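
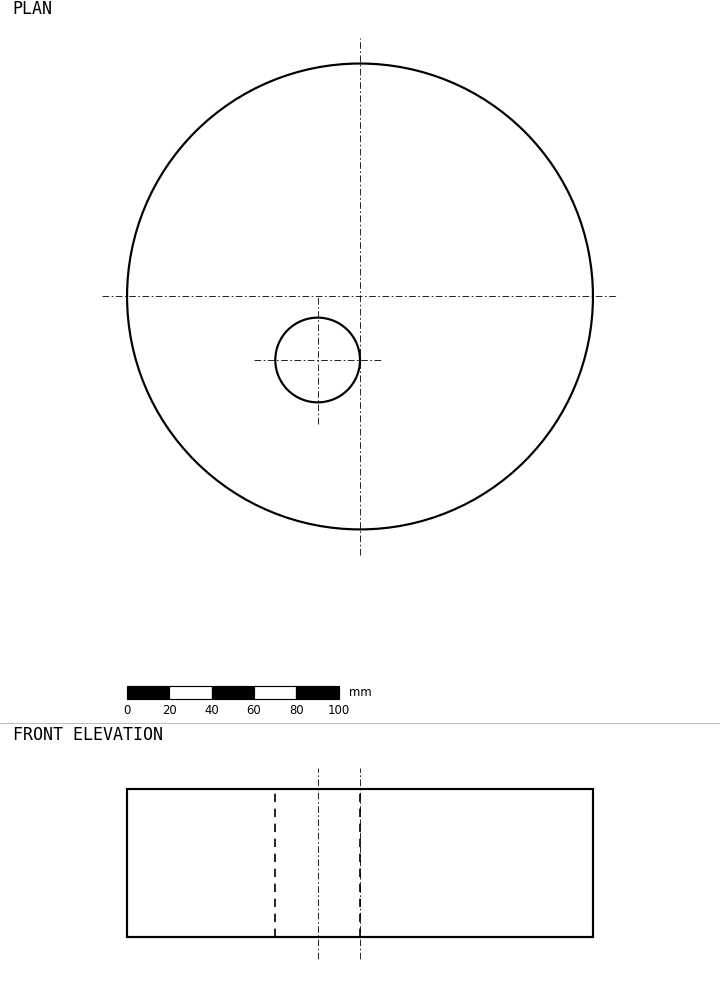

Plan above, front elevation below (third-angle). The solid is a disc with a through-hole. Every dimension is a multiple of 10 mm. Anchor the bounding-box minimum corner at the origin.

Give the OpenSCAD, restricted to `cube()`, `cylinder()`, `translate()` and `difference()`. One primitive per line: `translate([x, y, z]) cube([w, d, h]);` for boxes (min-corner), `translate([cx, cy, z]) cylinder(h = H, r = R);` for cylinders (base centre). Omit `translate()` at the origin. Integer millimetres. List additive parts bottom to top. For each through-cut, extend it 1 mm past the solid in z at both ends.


difference() {
  translate([110, 110, 0]) cylinder(h = 70, r = 110);
  translate([90, 80, -1]) cylinder(h = 72, r = 20);
}


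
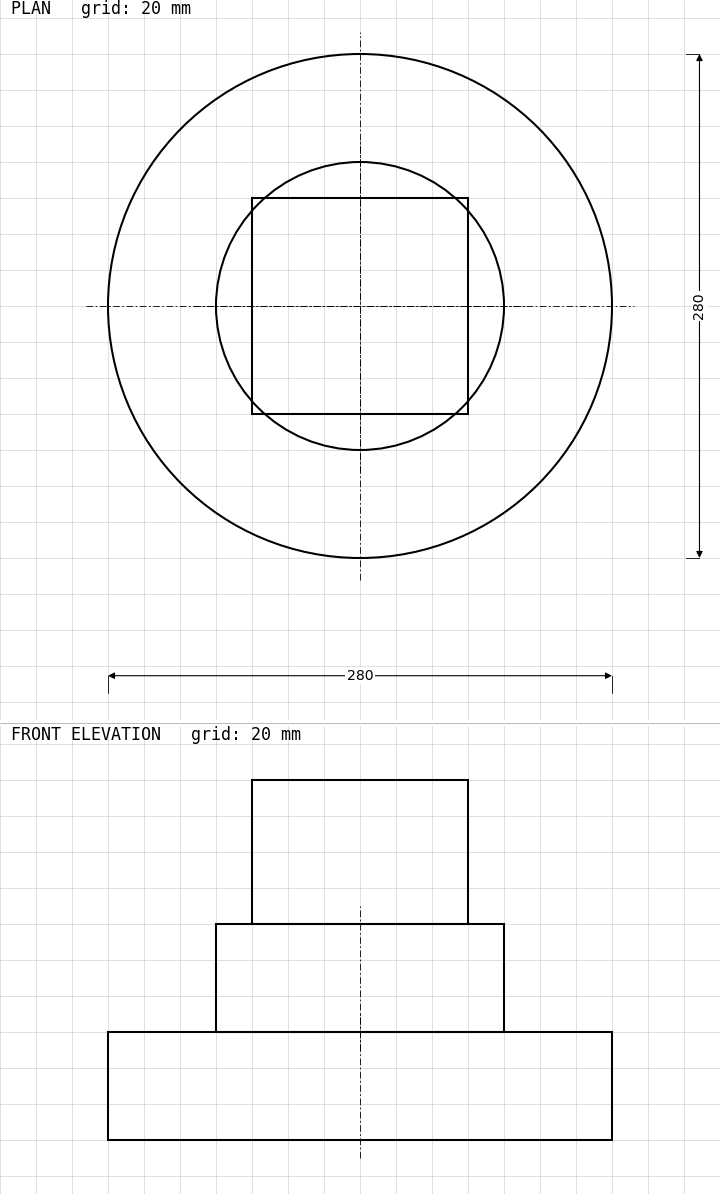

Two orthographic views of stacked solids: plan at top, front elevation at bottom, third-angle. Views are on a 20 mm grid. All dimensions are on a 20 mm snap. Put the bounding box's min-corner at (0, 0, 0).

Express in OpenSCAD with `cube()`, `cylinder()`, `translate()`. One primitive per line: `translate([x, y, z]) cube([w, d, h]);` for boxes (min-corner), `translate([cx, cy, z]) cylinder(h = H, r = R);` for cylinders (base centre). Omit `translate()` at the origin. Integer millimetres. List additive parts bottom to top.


translate([140, 140, 0]) cylinder(h = 60, r = 140);
translate([140, 140, 60]) cylinder(h = 60, r = 80);
translate([80, 80, 120]) cube([120, 120, 80]);


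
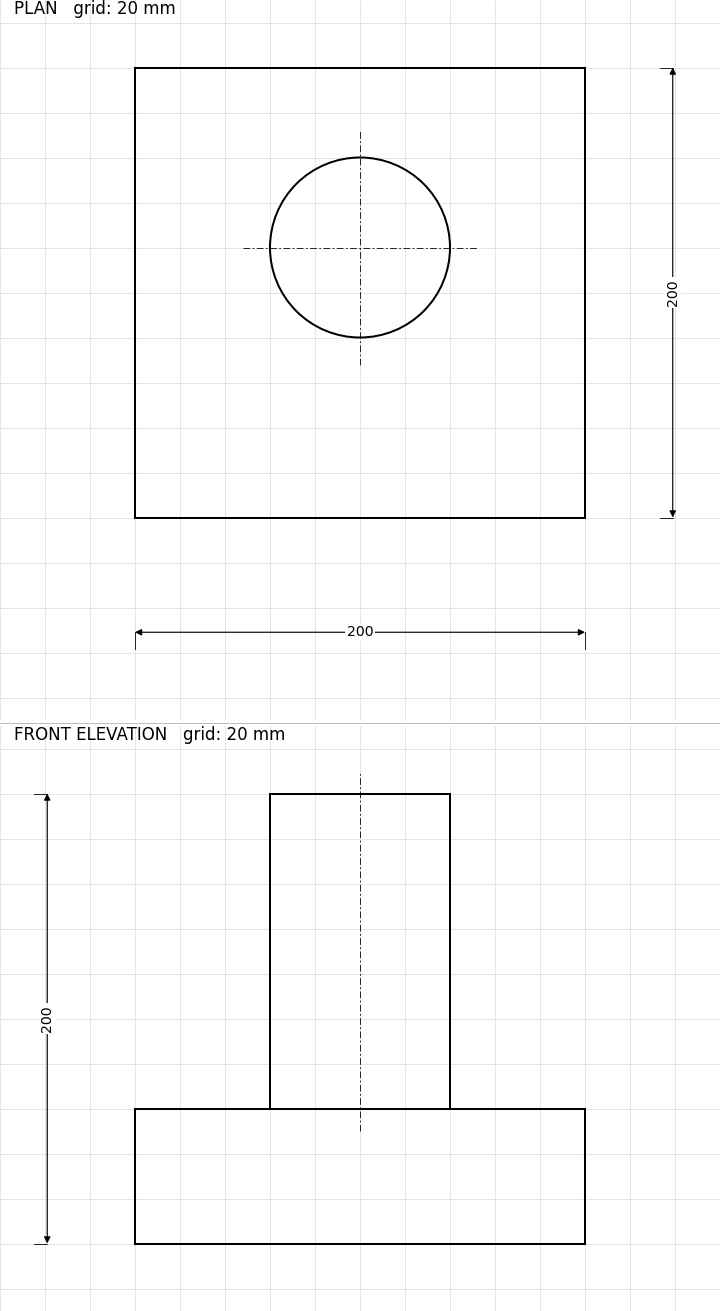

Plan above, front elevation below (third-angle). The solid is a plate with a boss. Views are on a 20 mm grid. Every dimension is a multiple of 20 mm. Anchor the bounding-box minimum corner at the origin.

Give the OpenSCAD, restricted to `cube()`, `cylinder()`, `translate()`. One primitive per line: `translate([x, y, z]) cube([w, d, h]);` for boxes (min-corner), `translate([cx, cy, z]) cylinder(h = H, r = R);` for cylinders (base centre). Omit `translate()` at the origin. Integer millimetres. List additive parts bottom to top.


cube([200, 200, 60]);
translate([100, 120, 60]) cylinder(h = 140, r = 40);


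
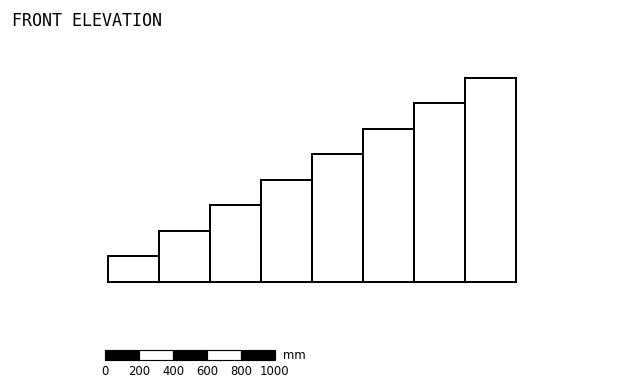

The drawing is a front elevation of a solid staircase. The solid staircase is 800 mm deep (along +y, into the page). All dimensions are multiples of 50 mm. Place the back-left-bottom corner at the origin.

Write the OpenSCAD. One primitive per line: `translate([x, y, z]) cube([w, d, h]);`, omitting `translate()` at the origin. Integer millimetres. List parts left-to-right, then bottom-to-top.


cube([300, 800, 150]);
translate([300, 0, 0]) cube([300, 800, 300]);
translate([600, 0, 0]) cube([300, 800, 450]);
translate([900, 0, 0]) cube([300, 800, 600]);
translate([1200, 0, 0]) cube([300, 800, 750]);
translate([1500, 0, 0]) cube([300, 800, 900]);
translate([1800, 0, 0]) cube([300, 800, 1050]);
translate([2100, 0, 0]) cube([300, 800, 1200]);


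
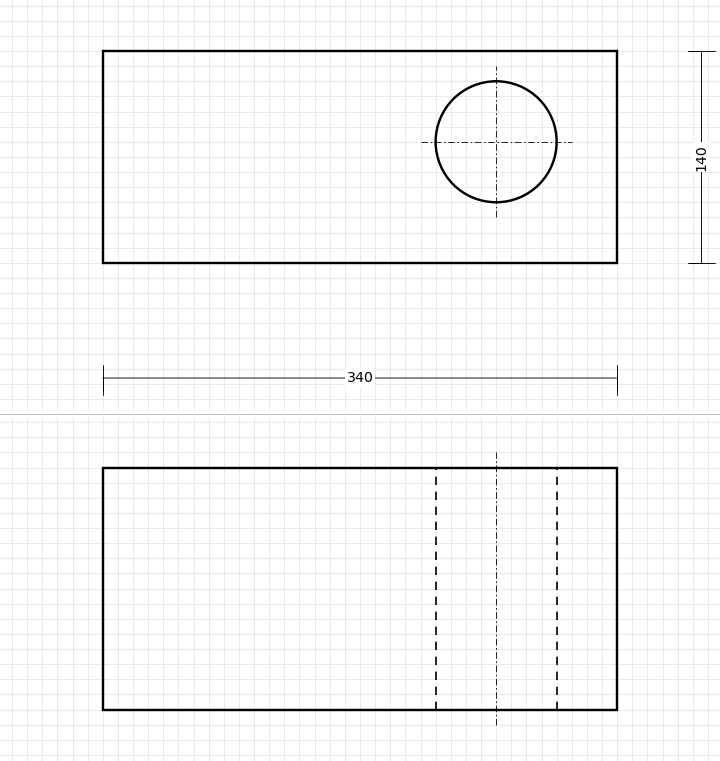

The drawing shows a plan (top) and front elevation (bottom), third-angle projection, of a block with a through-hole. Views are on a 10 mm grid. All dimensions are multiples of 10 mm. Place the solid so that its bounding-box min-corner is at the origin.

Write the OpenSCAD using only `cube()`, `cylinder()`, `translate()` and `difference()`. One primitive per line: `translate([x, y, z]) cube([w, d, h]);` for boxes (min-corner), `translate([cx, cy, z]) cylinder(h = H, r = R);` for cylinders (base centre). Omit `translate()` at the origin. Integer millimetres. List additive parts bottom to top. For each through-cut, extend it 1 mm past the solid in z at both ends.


difference() {
  cube([340, 140, 160]);
  translate([260, 80, -1]) cylinder(h = 162, r = 40);
}


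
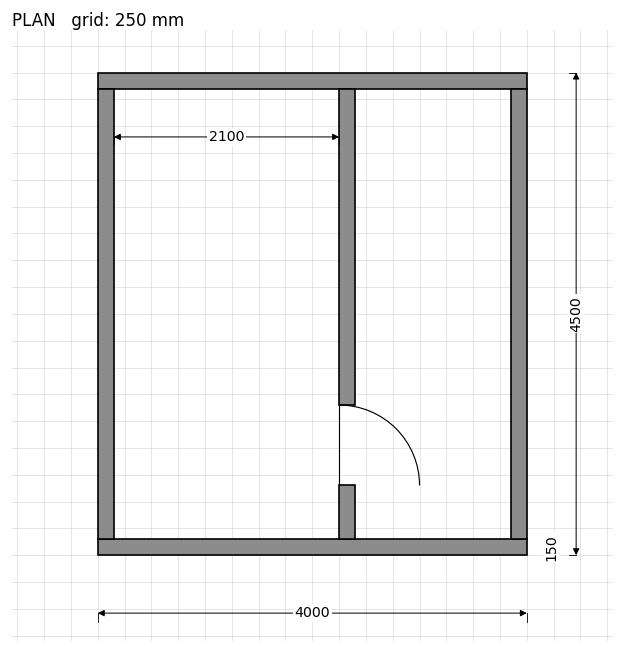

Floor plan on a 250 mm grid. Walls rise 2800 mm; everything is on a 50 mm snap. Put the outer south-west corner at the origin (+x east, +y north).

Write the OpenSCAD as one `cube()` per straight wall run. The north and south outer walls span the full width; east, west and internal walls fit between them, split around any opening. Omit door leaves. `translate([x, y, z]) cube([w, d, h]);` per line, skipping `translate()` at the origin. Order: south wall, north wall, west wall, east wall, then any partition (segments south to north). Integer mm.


cube([4000, 150, 2800]);
translate([0, 4350, 0]) cube([4000, 150, 2800]);
translate([0, 150, 0]) cube([150, 4200, 2800]);
translate([3850, 150, 0]) cube([150, 4200, 2800]);
translate([2250, 150, 0]) cube([150, 500, 2800]);
translate([2250, 1400, 0]) cube([150, 2950, 2800]);


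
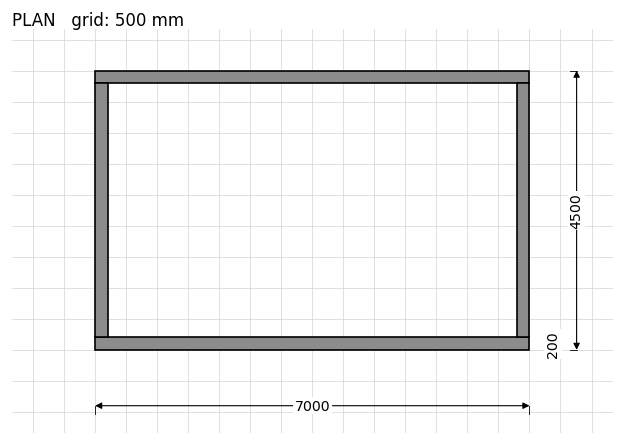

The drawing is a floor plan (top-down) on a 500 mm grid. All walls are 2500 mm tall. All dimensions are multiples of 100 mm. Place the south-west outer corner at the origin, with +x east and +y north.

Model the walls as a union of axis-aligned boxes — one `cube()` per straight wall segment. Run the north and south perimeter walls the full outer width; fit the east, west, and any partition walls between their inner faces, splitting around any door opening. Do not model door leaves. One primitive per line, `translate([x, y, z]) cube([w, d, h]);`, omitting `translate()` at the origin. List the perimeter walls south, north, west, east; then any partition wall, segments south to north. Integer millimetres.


cube([7000, 200, 2500]);
translate([0, 4300, 0]) cube([7000, 200, 2500]);
translate([0, 200, 0]) cube([200, 4100, 2500]);
translate([6800, 200, 0]) cube([200, 4100, 2500]);


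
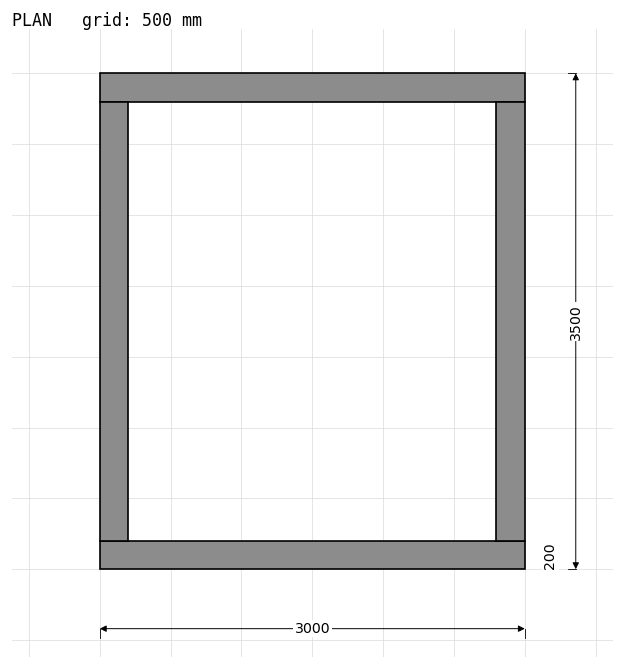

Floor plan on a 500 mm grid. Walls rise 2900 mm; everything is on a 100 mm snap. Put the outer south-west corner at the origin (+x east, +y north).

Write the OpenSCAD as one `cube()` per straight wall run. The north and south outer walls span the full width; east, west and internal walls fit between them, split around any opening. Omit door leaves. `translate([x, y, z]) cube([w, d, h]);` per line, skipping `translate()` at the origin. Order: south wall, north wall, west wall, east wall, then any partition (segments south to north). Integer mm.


cube([3000, 200, 2900]);
translate([0, 3300, 0]) cube([3000, 200, 2900]);
translate([0, 200, 0]) cube([200, 3100, 2900]);
translate([2800, 200, 0]) cube([200, 3100, 2900]);


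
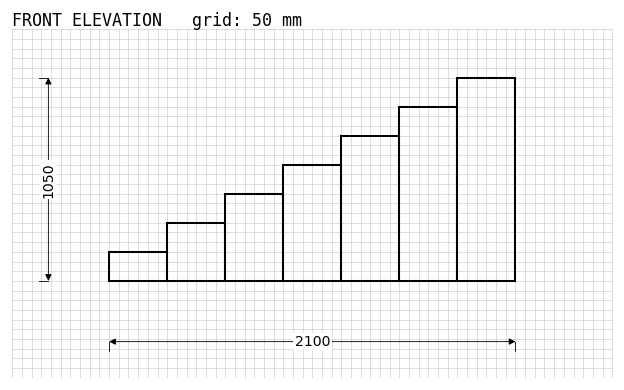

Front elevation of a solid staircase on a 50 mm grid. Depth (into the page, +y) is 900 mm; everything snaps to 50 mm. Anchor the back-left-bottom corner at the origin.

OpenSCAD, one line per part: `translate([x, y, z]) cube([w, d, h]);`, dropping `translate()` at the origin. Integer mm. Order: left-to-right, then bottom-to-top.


cube([300, 900, 150]);
translate([300, 0, 0]) cube([300, 900, 300]);
translate([600, 0, 0]) cube([300, 900, 450]);
translate([900, 0, 0]) cube([300, 900, 600]);
translate([1200, 0, 0]) cube([300, 900, 750]);
translate([1500, 0, 0]) cube([300, 900, 900]);
translate([1800, 0, 0]) cube([300, 900, 1050]);


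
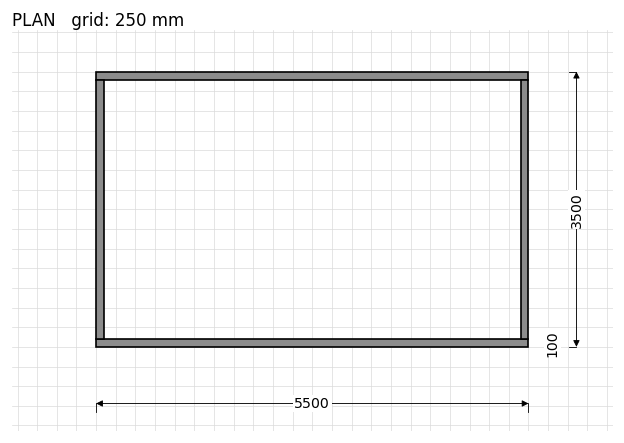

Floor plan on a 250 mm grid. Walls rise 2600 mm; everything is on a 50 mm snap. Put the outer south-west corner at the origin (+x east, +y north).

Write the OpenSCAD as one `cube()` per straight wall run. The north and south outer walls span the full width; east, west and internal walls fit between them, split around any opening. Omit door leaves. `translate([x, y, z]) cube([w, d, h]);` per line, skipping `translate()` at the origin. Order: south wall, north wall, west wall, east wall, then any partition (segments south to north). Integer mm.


cube([5500, 100, 2600]);
translate([0, 3400, 0]) cube([5500, 100, 2600]);
translate([0, 100, 0]) cube([100, 3300, 2600]);
translate([5400, 100, 0]) cube([100, 3300, 2600]);


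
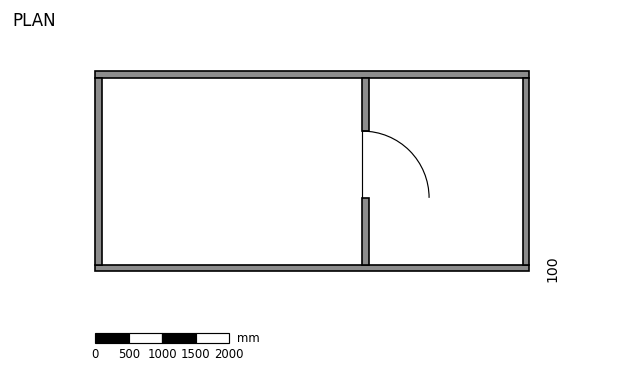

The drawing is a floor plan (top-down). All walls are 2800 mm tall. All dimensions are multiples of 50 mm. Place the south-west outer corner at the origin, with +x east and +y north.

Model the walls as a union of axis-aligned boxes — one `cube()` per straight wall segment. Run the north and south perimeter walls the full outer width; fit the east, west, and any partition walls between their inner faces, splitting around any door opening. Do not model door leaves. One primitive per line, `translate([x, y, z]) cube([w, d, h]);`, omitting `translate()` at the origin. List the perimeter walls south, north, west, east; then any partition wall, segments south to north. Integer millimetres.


cube([6500, 100, 2800]);
translate([0, 2900, 0]) cube([6500, 100, 2800]);
translate([0, 100, 0]) cube([100, 2800, 2800]);
translate([6400, 100, 0]) cube([100, 2800, 2800]);
translate([4000, 100, 0]) cube([100, 1000, 2800]);
translate([4000, 2100, 0]) cube([100, 800, 2800]);


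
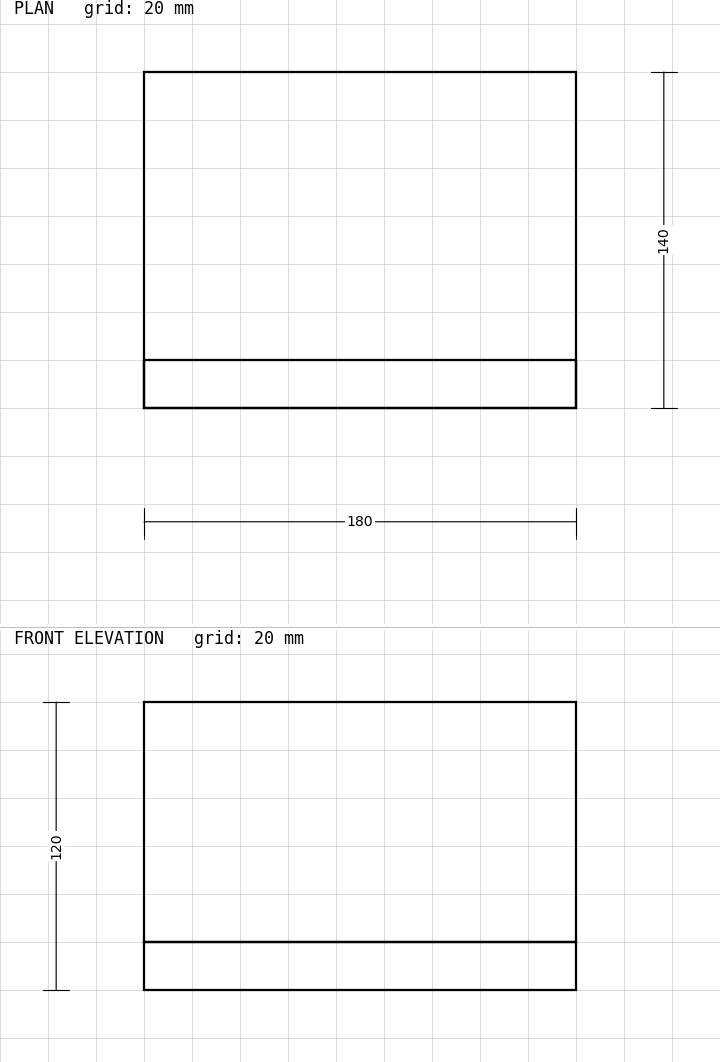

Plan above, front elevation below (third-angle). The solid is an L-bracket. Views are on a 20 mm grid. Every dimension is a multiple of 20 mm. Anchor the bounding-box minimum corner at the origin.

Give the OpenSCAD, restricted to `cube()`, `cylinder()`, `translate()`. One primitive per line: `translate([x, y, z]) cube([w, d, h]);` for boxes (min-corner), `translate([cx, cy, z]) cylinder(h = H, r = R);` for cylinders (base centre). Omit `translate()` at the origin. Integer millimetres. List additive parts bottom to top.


cube([180, 140, 20]);
translate([0, 0, 20]) cube([180, 20, 100]);


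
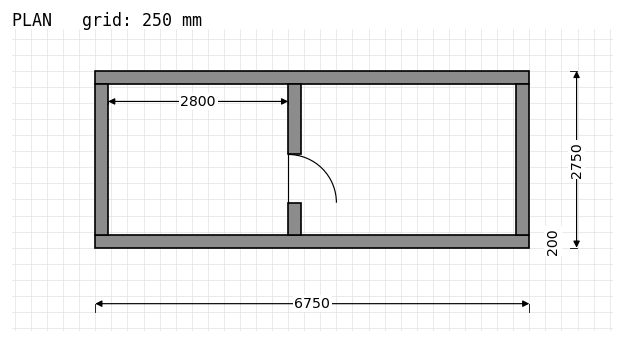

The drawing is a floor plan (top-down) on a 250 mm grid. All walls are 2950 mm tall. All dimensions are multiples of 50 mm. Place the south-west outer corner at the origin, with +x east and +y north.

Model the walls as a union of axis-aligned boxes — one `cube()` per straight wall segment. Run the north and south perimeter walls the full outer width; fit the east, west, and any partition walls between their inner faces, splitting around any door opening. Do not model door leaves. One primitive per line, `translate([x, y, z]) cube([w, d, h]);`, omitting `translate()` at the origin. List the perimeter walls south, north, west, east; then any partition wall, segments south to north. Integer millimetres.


cube([6750, 200, 2950]);
translate([0, 2550, 0]) cube([6750, 200, 2950]);
translate([0, 200, 0]) cube([200, 2350, 2950]);
translate([6550, 200, 0]) cube([200, 2350, 2950]);
translate([3000, 200, 0]) cube([200, 500, 2950]);
translate([3000, 1450, 0]) cube([200, 1100, 2950]);


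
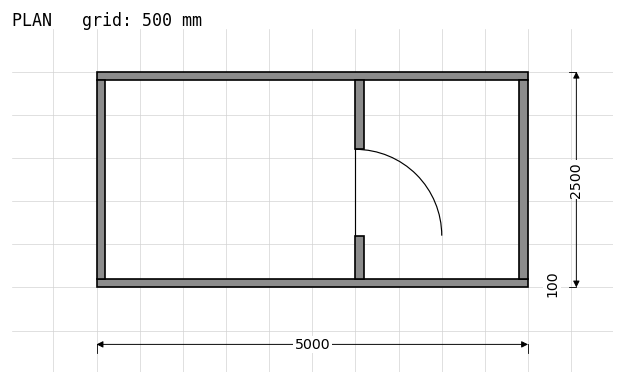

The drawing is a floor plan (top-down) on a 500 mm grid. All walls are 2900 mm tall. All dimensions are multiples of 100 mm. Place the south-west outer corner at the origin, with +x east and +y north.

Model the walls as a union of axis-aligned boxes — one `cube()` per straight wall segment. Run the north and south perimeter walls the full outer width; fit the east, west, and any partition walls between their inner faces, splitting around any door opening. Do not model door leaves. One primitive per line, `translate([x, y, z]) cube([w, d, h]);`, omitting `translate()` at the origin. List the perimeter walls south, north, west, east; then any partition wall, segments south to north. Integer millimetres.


cube([5000, 100, 2900]);
translate([0, 2400, 0]) cube([5000, 100, 2900]);
translate([0, 100, 0]) cube([100, 2300, 2900]);
translate([4900, 100, 0]) cube([100, 2300, 2900]);
translate([3000, 100, 0]) cube([100, 500, 2900]);
translate([3000, 1600, 0]) cube([100, 800, 2900]);


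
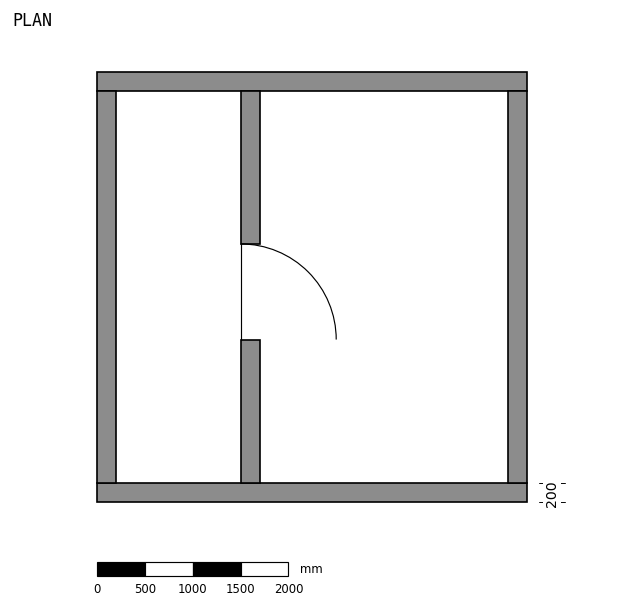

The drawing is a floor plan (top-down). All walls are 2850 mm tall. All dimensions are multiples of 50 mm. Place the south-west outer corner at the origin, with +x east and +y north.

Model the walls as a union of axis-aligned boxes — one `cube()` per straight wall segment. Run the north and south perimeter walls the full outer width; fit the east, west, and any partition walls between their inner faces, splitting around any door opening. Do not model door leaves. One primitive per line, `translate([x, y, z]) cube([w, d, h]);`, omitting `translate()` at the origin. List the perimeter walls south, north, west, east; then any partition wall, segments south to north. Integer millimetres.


cube([4500, 200, 2850]);
translate([0, 4300, 0]) cube([4500, 200, 2850]);
translate([0, 200, 0]) cube([200, 4100, 2850]);
translate([4300, 200, 0]) cube([200, 4100, 2850]);
translate([1500, 200, 0]) cube([200, 1500, 2850]);
translate([1500, 2700, 0]) cube([200, 1600, 2850]);


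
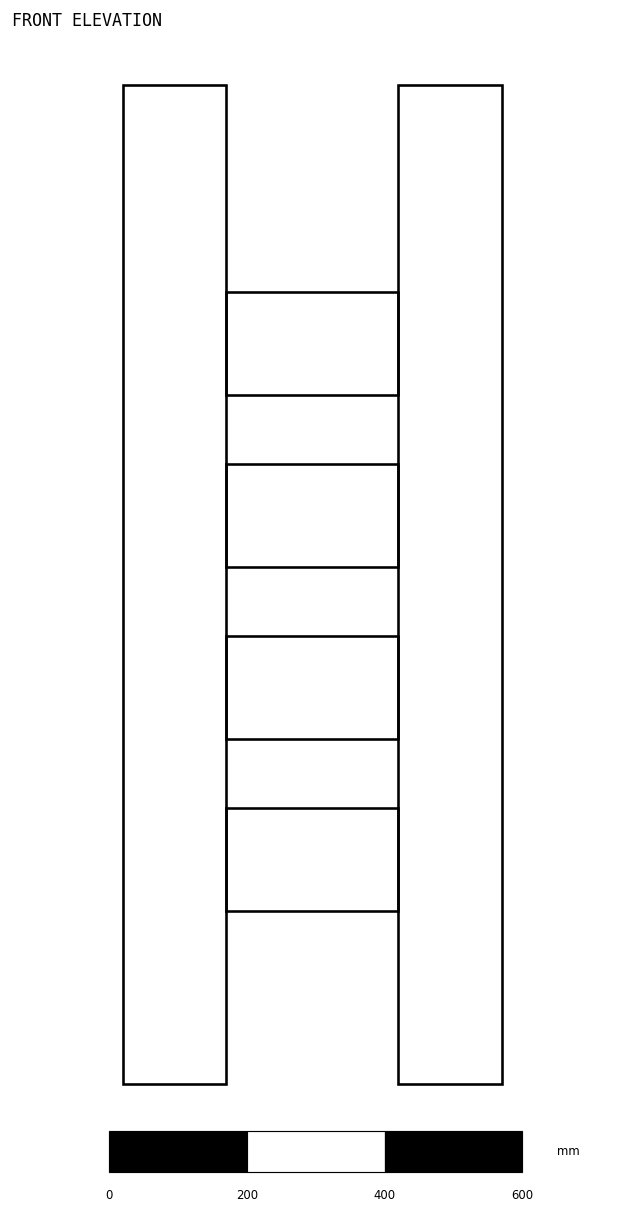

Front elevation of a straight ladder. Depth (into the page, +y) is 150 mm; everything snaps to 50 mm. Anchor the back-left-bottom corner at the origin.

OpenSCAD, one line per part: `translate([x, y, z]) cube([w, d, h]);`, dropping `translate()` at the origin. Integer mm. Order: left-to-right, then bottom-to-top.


cube([150, 150, 1450]);
translate([150, 0, 250]) cube([250, 150, 150]);
translate([150, 0, 500]) cube([250, 150, 150]);
translate([150, 0, 750]) cube([250, 150, 150]);
translate([150, 0, 1000]) cube([250, 150, 150]);
translate([400, 0, 0]) cube([150, 150, 1450]);


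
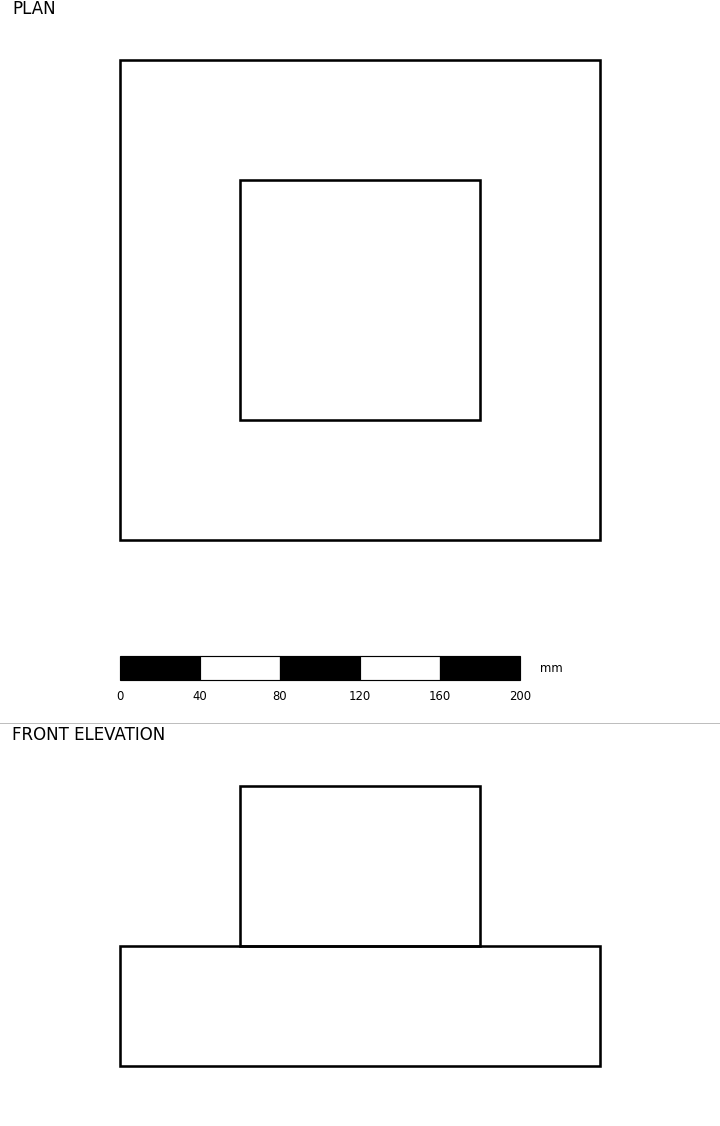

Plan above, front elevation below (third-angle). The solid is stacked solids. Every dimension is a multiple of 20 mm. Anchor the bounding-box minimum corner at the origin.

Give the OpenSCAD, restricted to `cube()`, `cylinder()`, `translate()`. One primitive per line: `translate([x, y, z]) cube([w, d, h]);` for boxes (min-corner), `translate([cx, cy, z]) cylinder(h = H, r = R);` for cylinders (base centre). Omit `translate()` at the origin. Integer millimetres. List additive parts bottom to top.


cube([240, 240, 60]);
translate([60, 60, 60]) cube([120, 120, 80]);


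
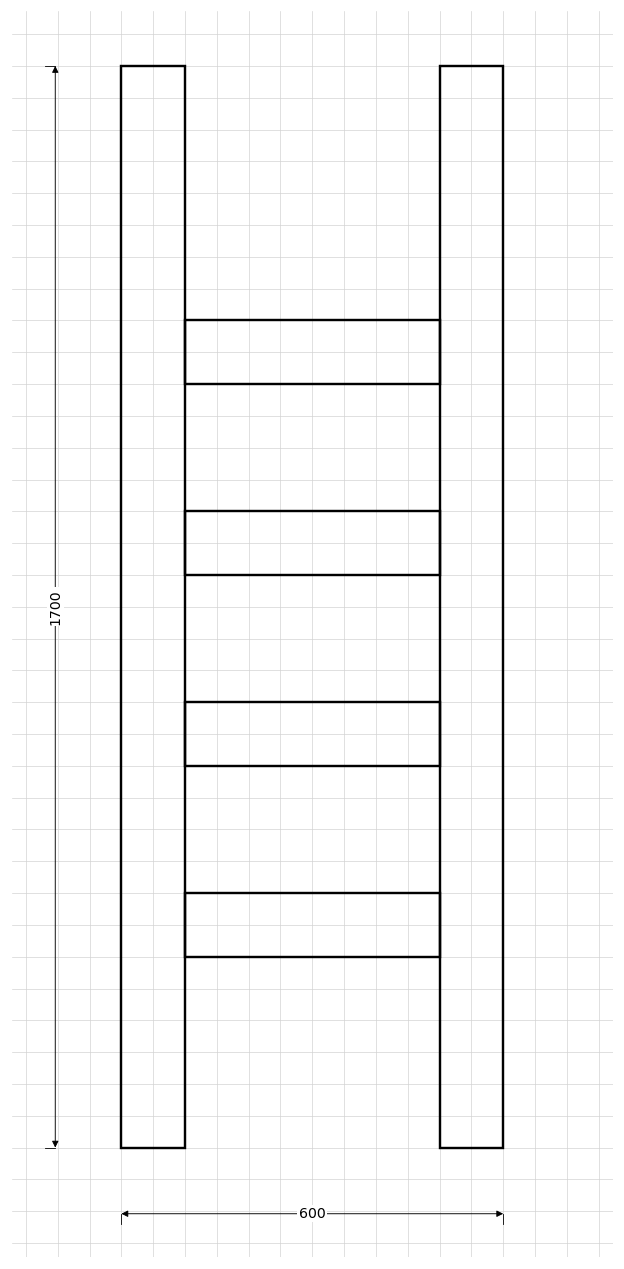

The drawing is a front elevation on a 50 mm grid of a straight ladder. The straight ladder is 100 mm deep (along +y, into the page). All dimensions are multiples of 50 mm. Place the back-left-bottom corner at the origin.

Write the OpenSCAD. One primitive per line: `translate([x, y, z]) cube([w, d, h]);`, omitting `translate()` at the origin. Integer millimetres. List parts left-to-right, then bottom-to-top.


cube([100, 100, 1700]);
translate([100, 0, 300]) cube([400, 100, 100]);
translate([100, 0, 600]) cube([400, 100, 100]);
translate([100, 0, 900]) cube([400, 100, 100]);
translate([100, 0, 1200]) cube([400, 100, 100]);
translate([500, 0, 0]) cube([100, 100, 1700]);


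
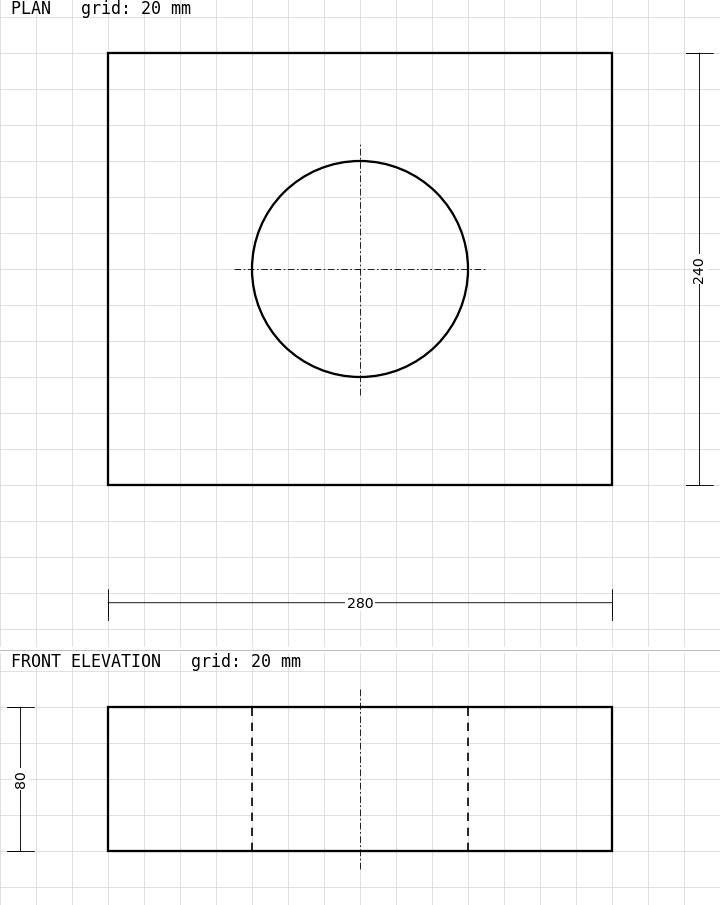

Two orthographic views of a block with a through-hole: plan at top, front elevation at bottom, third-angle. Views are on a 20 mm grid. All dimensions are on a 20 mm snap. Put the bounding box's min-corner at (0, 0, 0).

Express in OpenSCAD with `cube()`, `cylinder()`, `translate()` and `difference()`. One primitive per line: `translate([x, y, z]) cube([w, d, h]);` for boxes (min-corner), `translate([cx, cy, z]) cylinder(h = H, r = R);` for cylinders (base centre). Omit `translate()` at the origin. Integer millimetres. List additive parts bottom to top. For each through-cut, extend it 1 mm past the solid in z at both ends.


difference() {
  cube([280, 240, 80]);
  translate([140, 120, -1]) cylinder(h = 82, r = 60);
}


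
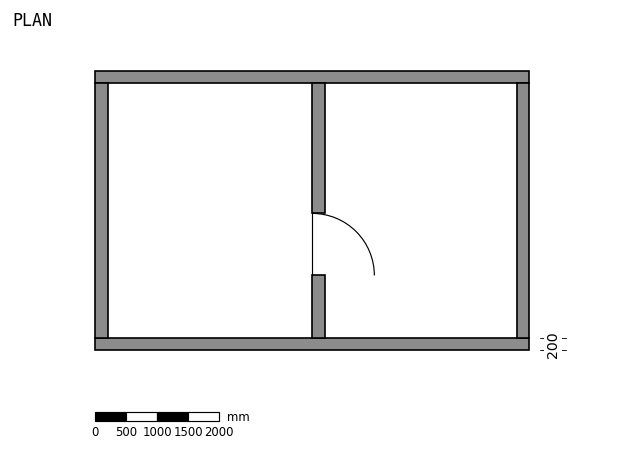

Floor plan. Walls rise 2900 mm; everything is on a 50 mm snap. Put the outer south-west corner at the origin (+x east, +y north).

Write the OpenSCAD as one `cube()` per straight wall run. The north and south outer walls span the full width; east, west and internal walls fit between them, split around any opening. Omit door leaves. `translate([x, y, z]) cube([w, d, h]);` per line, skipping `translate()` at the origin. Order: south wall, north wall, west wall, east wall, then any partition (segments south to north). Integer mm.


cube([7000, 200, 2900]);
translate([0, 4300, 0]) cube([7000, 200, 2900]);
translate([0, 200, 0]) cube([200, 4100, 2900]);
translate([6800, 200, 0]) cube([200, 4100, 2900]);
translate([3500, 200, 0]) cube([200, 1000, 2900]);
translate([3500, 2200, 0]) cube([200, 2100, 2900]);


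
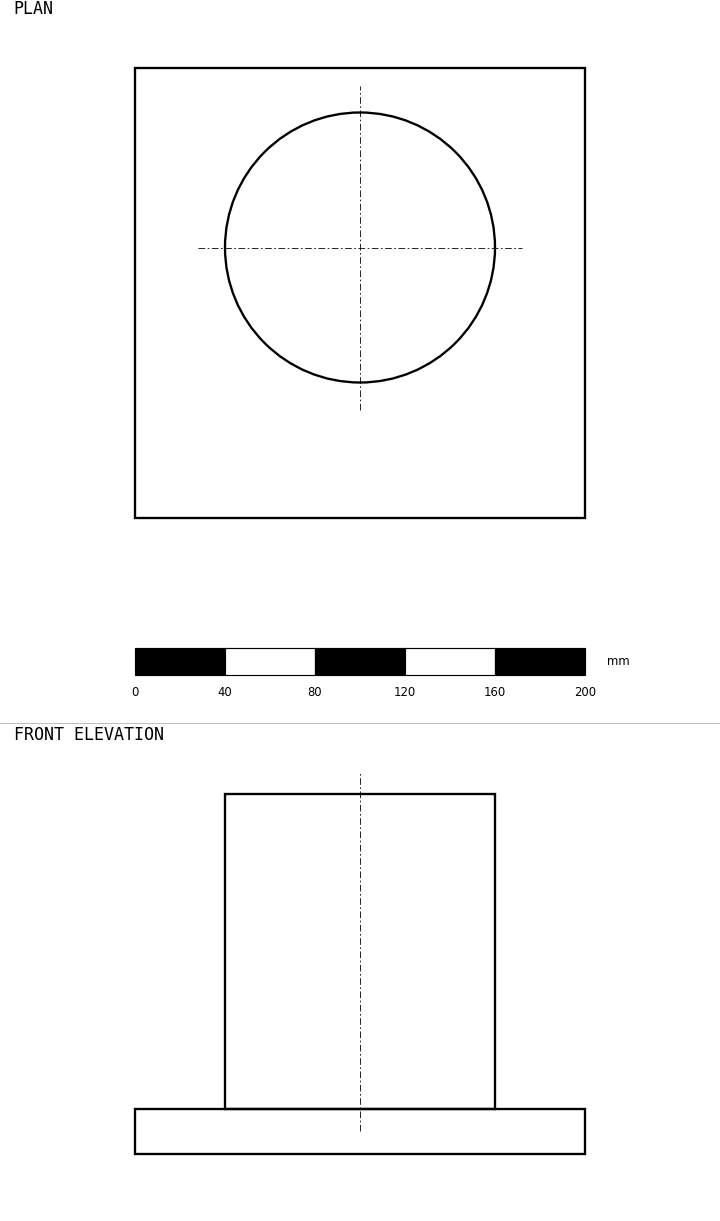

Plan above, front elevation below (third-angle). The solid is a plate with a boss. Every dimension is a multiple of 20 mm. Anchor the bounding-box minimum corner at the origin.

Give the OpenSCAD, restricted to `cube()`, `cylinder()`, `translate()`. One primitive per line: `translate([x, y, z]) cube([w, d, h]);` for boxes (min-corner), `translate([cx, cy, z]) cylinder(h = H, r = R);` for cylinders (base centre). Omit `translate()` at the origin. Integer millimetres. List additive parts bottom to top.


cube([200, 200, 20]);
translate([100, 120, 20]) cylinder(h = 140, r = 60);


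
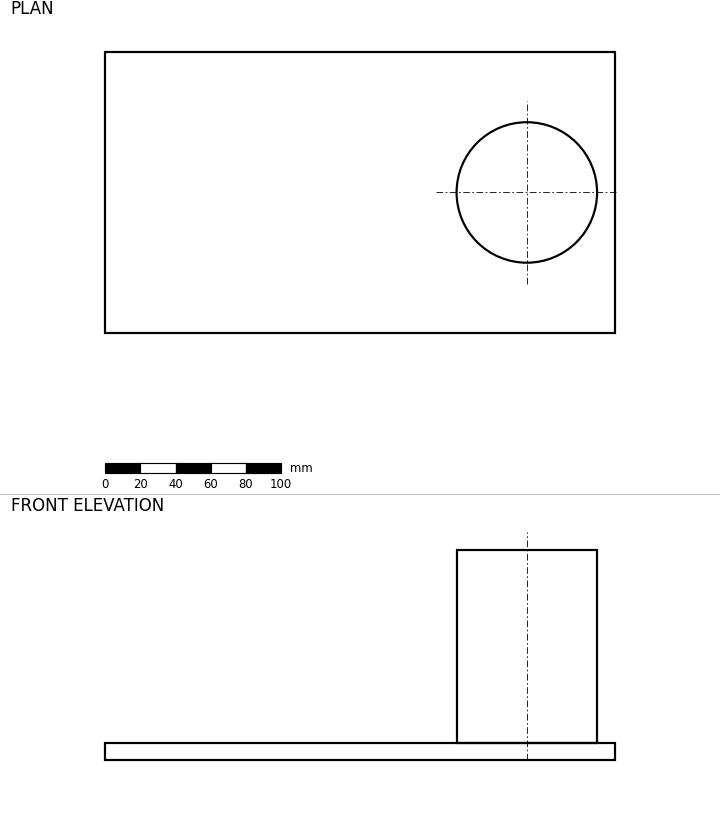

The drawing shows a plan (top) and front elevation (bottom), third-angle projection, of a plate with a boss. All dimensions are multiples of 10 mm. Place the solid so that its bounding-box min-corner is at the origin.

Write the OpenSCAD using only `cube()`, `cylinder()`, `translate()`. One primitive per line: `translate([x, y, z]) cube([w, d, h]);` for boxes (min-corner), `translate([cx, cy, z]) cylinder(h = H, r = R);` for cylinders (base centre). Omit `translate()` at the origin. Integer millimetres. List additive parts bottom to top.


cube([290, 160, 10]);
translate([240, 80, 10]) cylinder(h = 110, r = 40);


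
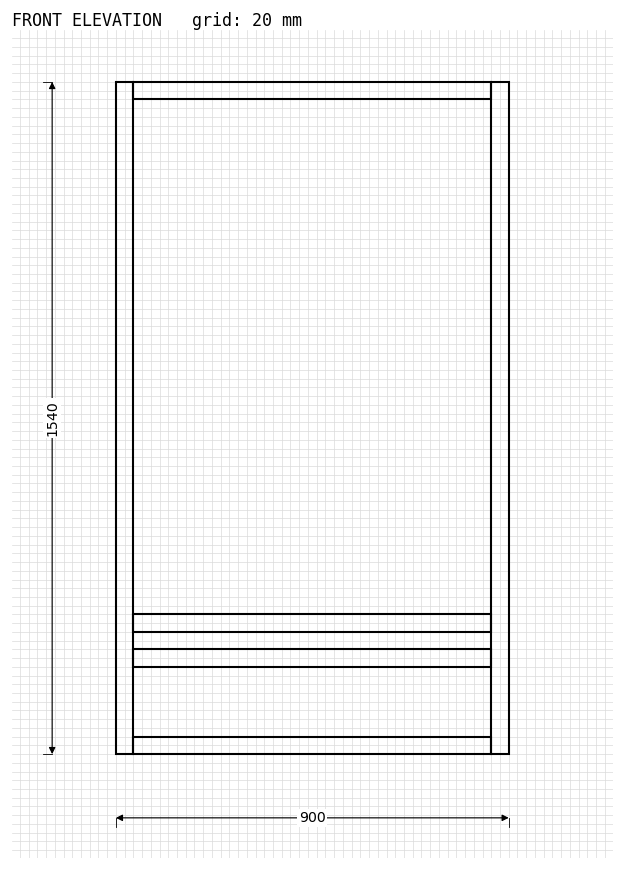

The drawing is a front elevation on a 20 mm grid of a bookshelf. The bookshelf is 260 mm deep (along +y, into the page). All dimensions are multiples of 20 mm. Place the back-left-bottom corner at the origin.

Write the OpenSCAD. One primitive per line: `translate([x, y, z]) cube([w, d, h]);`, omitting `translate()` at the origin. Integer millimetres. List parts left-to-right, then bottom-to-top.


cube([40, 260, 1540]);
translate([40, 0, 0]) cube([820, 260, 40]);
translate([40, 0, 200]) cube([820, 260, 40]);
translate([40, 0, 280]) cube([820, 260, 40]);
translate([40, 0, 1500]) cube([820, 260, 40]);
translate([860, 0, 0]) cube([40, 260, 1540]);


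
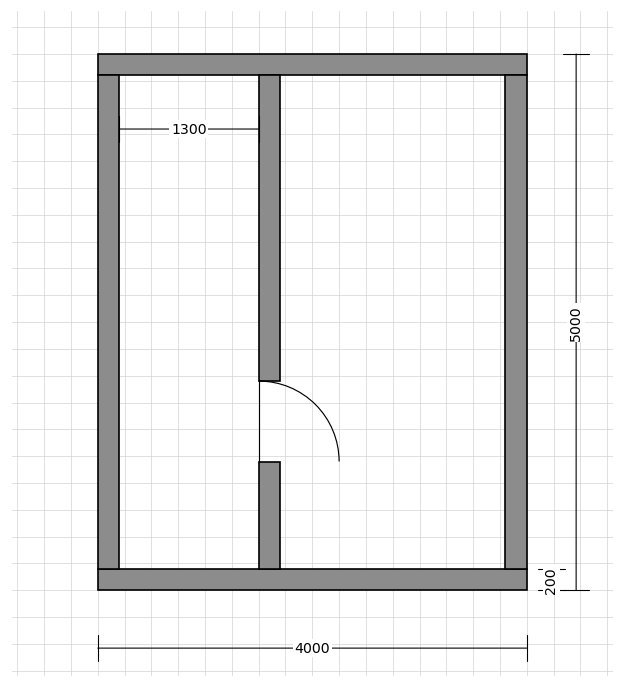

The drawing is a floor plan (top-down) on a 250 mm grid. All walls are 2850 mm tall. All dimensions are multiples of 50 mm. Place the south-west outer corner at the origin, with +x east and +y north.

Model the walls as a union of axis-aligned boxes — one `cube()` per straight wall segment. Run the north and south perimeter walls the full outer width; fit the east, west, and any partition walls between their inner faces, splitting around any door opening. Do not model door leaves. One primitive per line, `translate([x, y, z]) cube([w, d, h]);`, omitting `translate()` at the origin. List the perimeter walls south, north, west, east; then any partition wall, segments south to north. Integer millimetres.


cube([4000, 200, 2850]);
translate([0, 4800, 0]) cube([4000, 200, 2850]);
translate([0, 200, 0]) cube([200, 4600, 2850]);
translate([3800, 200, 0]) cube([200, 4600, 2850]);
translate([1500, 200, 0]) cube([200, 1000, 2850]);
translate([1500, 1950, 0]) cube([200, 2850, 2850]);


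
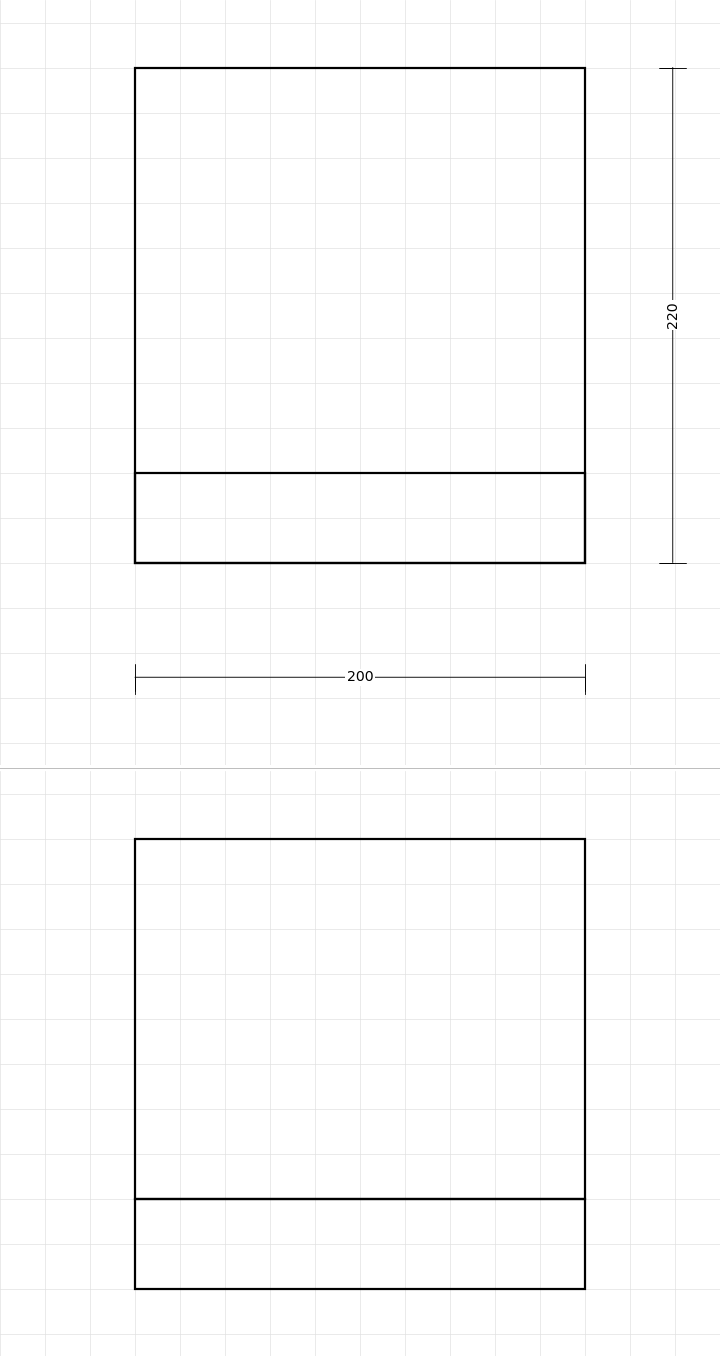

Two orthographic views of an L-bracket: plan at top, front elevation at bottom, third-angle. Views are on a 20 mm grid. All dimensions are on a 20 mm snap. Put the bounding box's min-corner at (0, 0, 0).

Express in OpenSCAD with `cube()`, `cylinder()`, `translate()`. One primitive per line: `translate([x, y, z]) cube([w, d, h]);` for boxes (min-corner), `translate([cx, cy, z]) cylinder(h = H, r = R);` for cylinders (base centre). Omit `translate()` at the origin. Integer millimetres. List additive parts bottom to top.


cube([200, 220, 40]);
translate([0, 0, 40]) cube([200, 40, 160]);


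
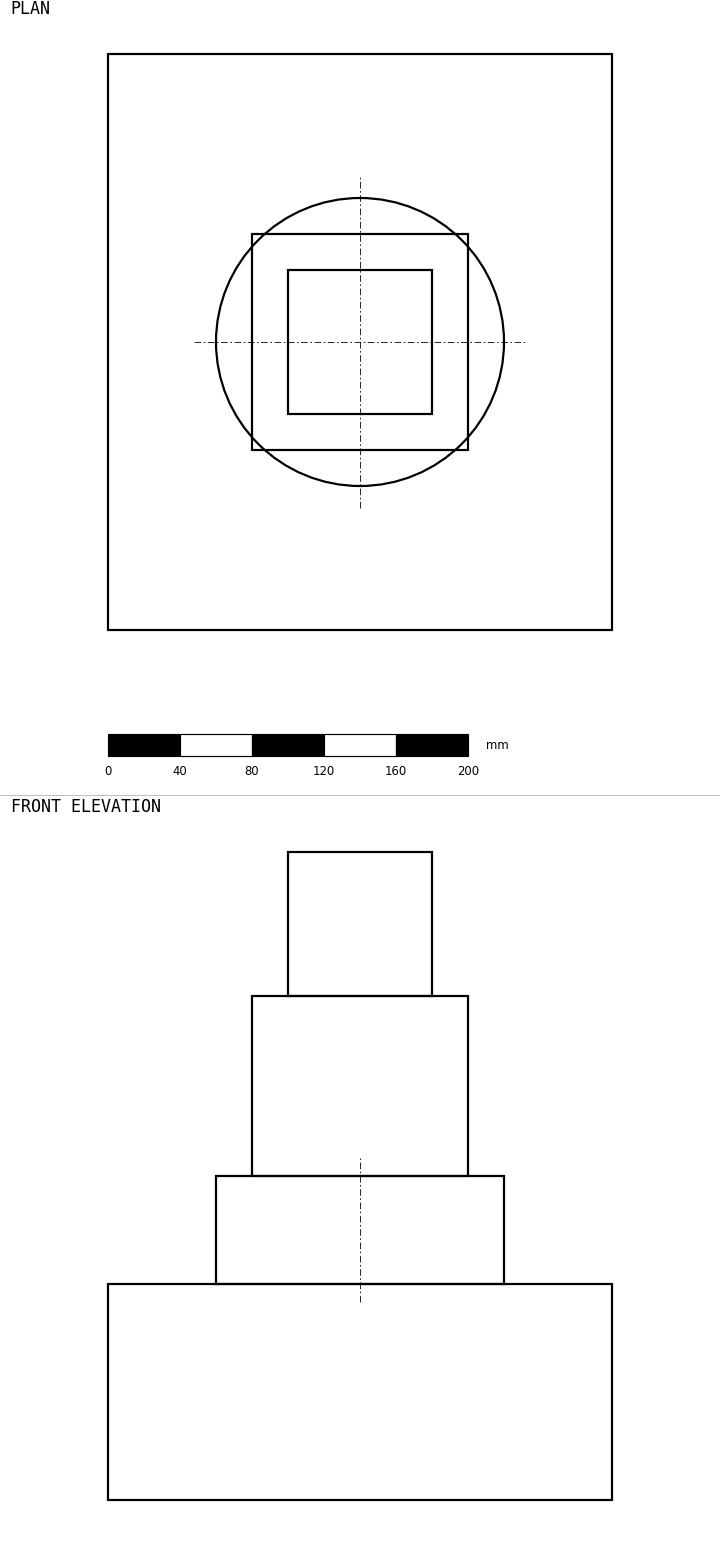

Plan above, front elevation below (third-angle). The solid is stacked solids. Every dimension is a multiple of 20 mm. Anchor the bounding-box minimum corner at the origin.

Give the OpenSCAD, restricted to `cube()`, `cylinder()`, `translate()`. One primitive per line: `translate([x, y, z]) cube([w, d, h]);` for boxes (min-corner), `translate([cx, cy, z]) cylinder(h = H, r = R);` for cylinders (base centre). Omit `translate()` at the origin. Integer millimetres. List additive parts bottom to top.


cube([280, 320, 120]);
translate([140, 160, 120]) cylinder(h = 60, r = 80);
translate([80, 100, 180]) cube([120, 120, 100]);
translate([100, 120, 280]) cube([80, 80, 80]);


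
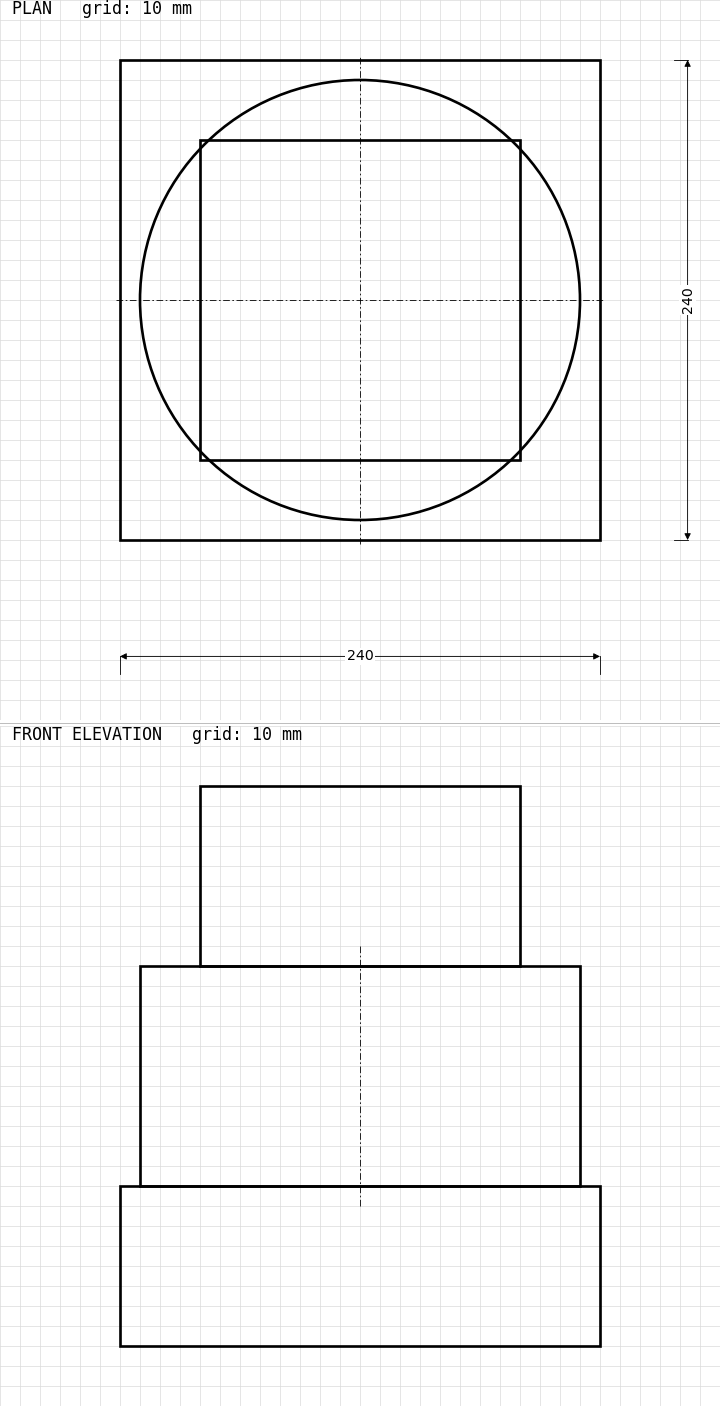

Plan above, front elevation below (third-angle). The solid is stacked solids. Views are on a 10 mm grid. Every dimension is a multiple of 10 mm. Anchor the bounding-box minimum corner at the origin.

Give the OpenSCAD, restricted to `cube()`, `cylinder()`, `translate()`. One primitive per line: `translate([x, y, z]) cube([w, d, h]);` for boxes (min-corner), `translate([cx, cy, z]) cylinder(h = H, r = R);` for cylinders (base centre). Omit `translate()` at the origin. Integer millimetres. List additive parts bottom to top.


cube([240, 240, 80]);
translate([120, 120, 80]) cylinder(h = 110, r = 110);
translate([40, 40, 190]) cube([160, 160, 90]);


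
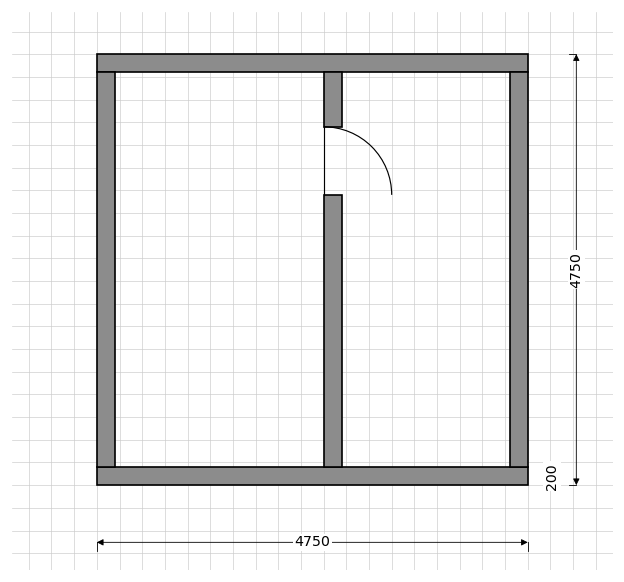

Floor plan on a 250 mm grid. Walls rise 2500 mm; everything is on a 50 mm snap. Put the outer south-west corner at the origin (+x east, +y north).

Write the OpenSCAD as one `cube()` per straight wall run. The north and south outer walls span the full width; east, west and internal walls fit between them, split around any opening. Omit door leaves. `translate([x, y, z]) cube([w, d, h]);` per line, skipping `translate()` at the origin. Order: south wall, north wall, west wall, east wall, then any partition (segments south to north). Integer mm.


cube([4750, 200, 2500]);
translate([0, 4550, 0]) cube([4750, 200, 2500]);
translate([0, 200, 0]) cube([200, 4350, 2500]);
translate([4550, 200, 0]) cube([200, 4350, 2500]);
translate([2500, 200, 0]) cube([200, 3000, 2500]);
translate([2500, 3950, 0]) cube([200, 600, 2500]);


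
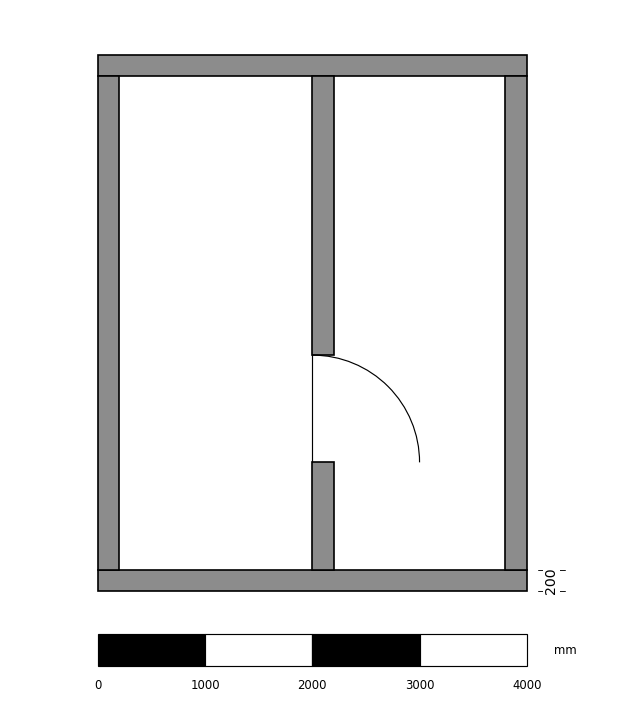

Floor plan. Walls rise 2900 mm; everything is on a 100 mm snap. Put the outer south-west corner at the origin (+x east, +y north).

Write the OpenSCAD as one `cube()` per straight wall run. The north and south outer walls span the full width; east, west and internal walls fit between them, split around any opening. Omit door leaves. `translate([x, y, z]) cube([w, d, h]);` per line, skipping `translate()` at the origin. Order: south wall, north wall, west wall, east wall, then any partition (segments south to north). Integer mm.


cube([4000, 200, 2900]);
translate([0, 4800, 0]) cube([4000, 200, 2900]);
translate([0, 200, 0]) cube([200, 4600, 2900]);
translate([3800, 200, 0]) cube([200, 4600, 2900]);
translate([2000, 200, 0]) cube([200, 1000, 2900]);
translate([2000, 2200, 0]) cube([200, 2600, 2900]);


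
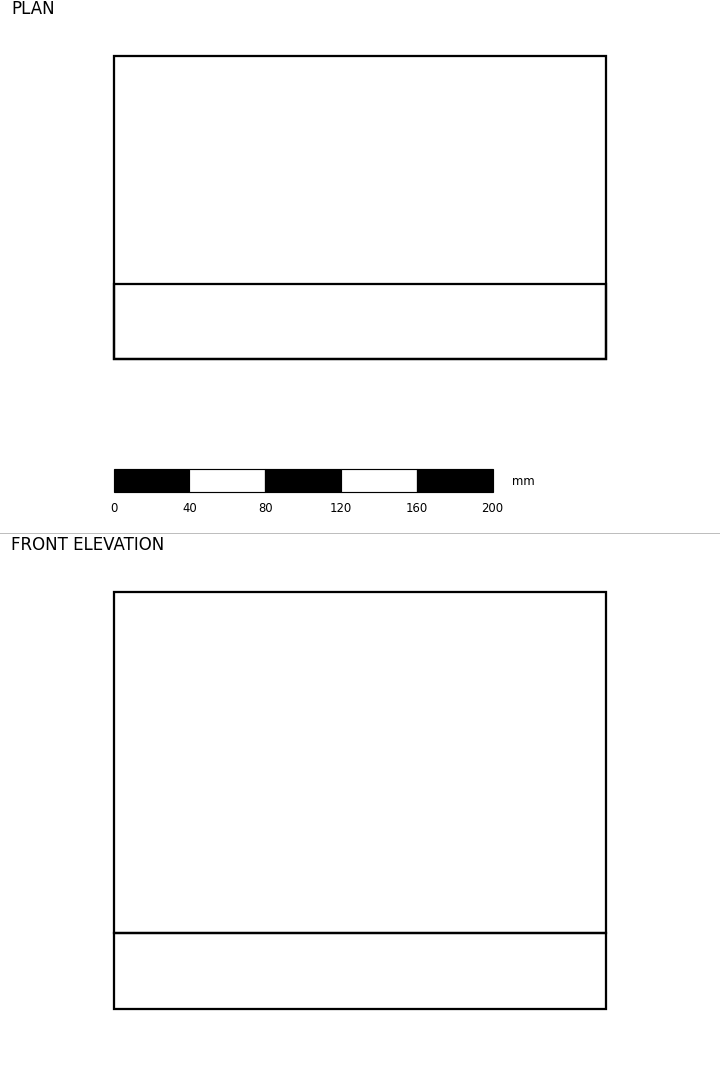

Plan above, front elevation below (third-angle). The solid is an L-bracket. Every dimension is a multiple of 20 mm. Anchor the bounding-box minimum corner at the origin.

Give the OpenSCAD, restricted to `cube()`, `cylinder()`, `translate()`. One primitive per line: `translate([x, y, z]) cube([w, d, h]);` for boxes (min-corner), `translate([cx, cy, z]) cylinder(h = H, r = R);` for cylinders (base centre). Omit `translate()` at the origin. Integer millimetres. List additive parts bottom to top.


cube([260, 160, 40]);
translate([0, 0, 40]) cube([260, 40, 180]);


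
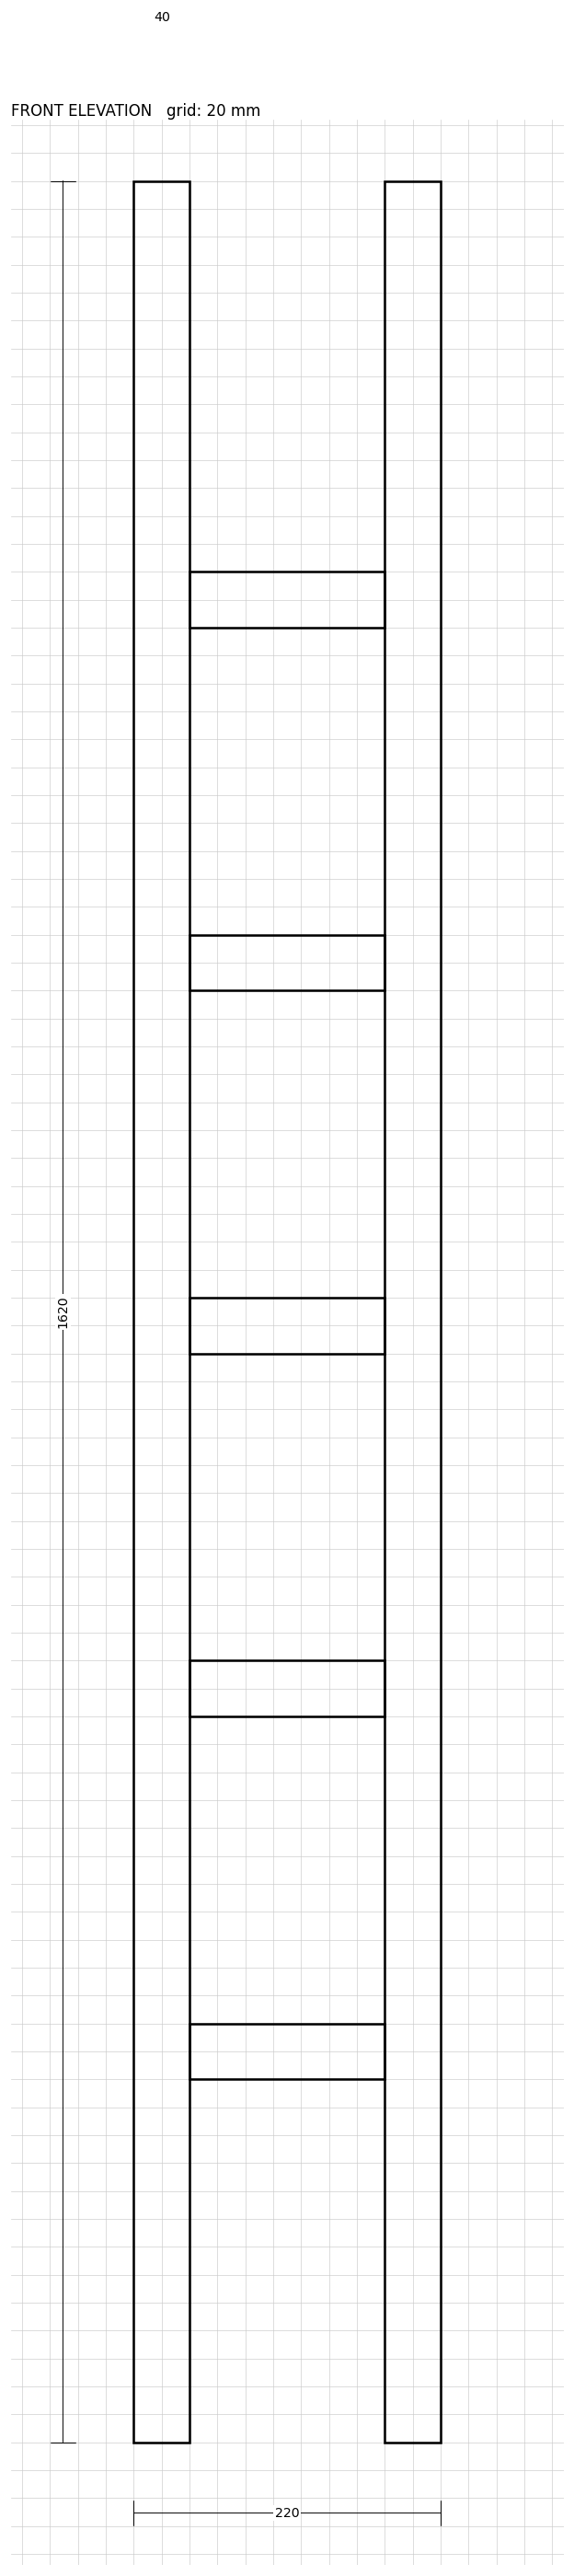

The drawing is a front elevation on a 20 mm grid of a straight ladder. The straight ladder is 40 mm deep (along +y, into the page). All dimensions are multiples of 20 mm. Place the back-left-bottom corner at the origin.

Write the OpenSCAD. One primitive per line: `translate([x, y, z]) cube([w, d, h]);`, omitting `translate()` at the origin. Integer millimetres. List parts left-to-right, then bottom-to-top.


cube([40, 40, 1620]);
translate([40, 0, 260]) cube([140, 40, 40]);
translate([40, 0, 520]) cube([140, 40, 40]);
translate([40, 0, 780]) cube([140, 40, 40]);
translate([40, 0, 1040]) cube([140, 40, 40]);
translate([40, 0, 1300]) cube([140, 40, 40]);
translate([180, 0, 0]) cube([40, 40, 1620]);


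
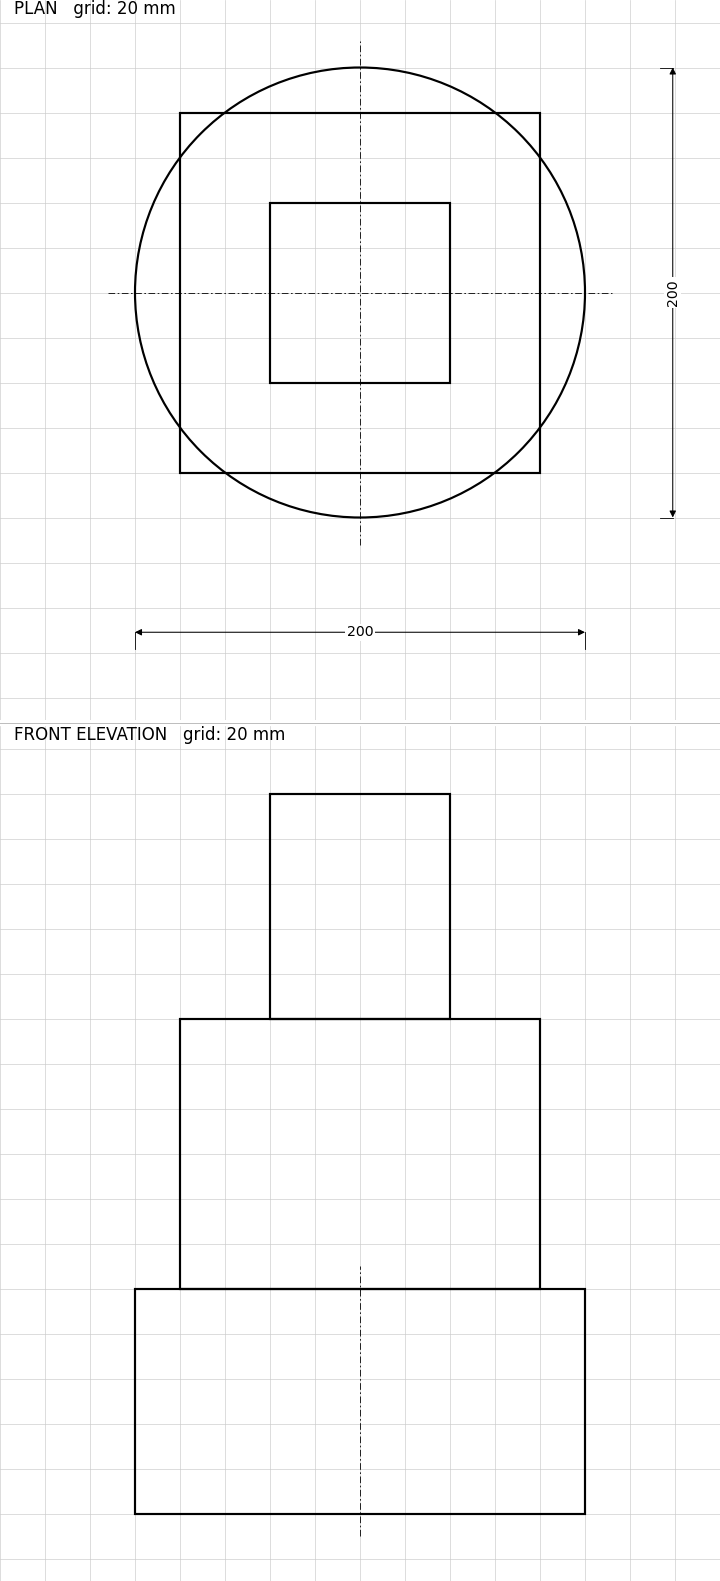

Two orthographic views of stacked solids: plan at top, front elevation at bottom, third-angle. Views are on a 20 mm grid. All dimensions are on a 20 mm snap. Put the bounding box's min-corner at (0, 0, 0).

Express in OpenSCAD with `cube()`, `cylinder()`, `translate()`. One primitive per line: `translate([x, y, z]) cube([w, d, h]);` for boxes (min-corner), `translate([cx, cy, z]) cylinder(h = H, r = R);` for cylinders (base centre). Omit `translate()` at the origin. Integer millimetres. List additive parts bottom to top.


translate([100, 100, 0]) cylinder(h = 100, r = 100);
translate([20, 20, 100]) cube([160, 160, 120]);
translate([60, 60, 220]) cube([80, 80, 100]);


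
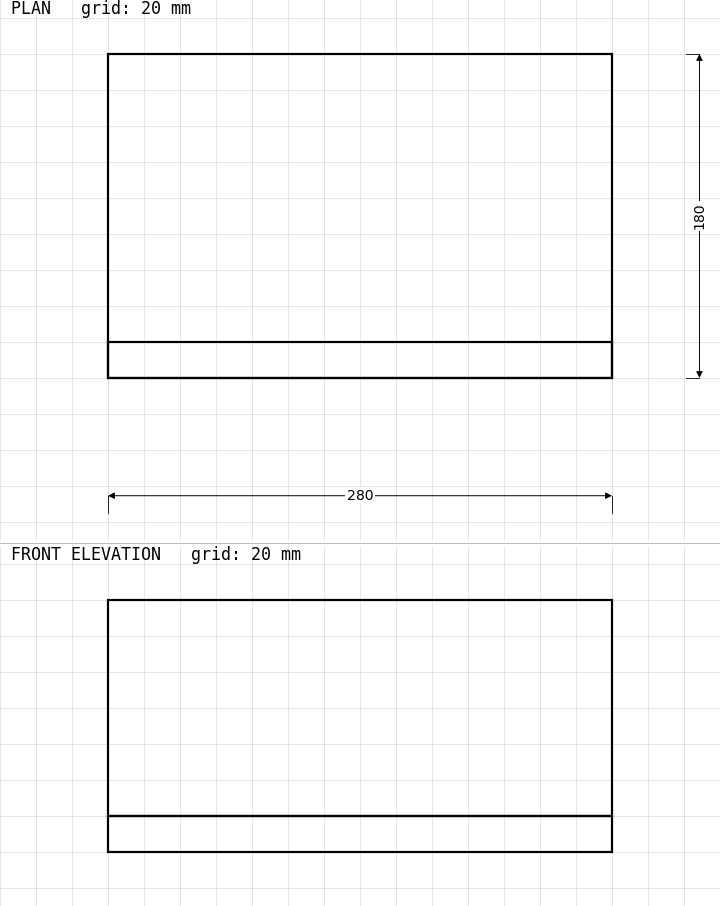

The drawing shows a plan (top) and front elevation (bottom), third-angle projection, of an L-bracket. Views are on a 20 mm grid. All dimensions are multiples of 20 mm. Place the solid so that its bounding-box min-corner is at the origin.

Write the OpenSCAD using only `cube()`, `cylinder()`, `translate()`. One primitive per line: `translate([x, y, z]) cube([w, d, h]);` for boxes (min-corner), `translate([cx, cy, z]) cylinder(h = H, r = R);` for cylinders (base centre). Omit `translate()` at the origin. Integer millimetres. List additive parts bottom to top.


cube([280, 180, 20]);
translate([0, 0, 20]) cube([280, 20, 120]);


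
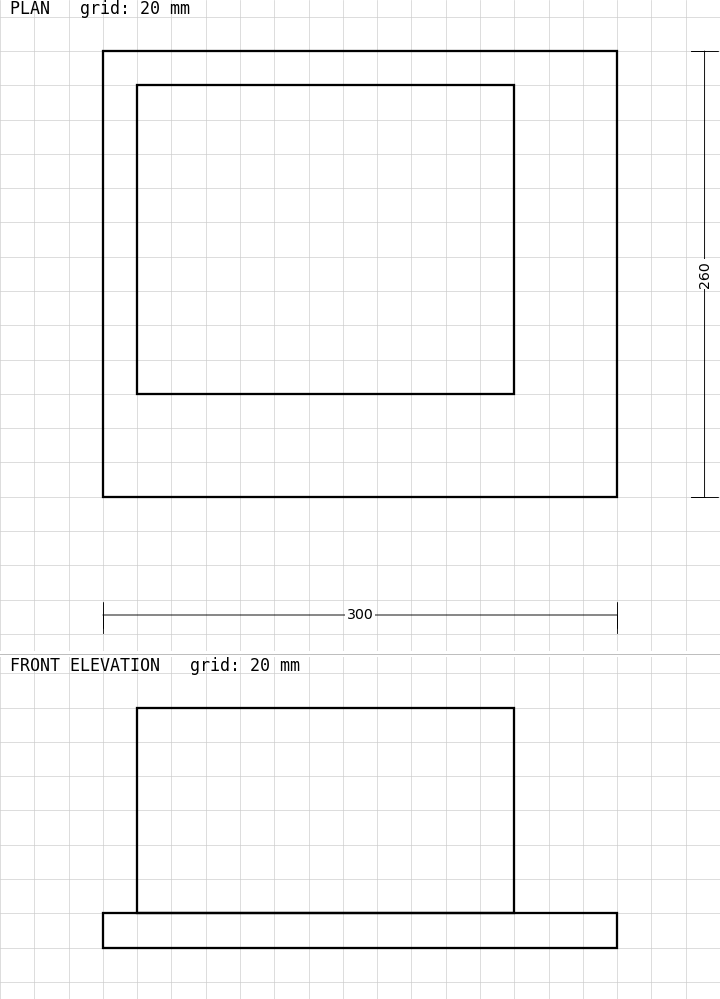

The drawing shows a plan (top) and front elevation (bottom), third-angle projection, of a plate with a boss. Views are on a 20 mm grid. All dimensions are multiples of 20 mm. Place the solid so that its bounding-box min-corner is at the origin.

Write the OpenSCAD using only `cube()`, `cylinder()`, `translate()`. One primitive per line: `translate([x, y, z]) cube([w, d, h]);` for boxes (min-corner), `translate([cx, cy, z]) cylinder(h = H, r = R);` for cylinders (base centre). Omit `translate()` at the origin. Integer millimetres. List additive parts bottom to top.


cube([300, 260, 20]);
translate([20, 60, 20]) cube([220, 180, 120]);


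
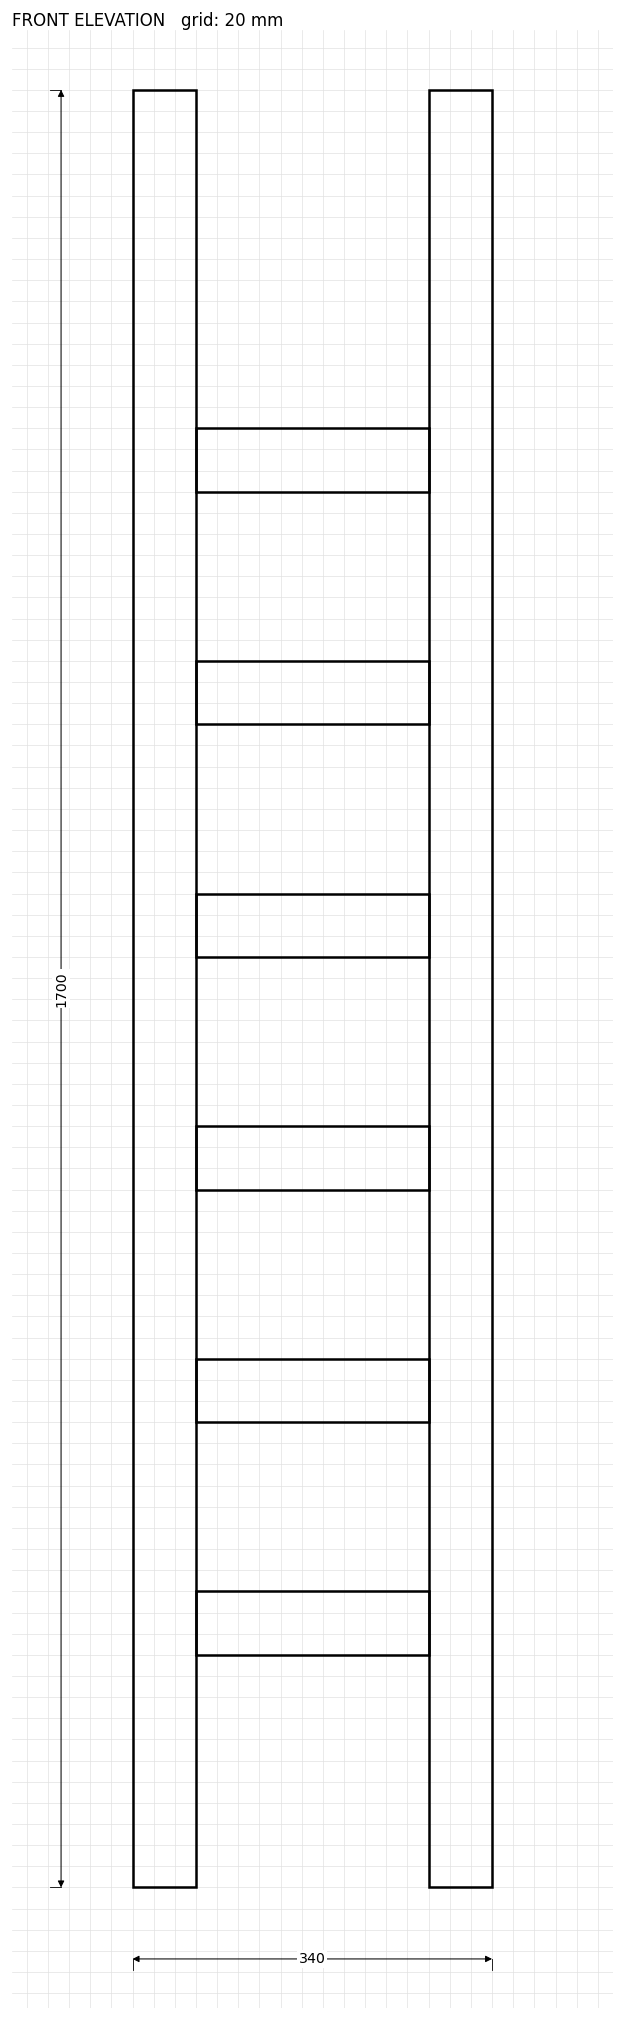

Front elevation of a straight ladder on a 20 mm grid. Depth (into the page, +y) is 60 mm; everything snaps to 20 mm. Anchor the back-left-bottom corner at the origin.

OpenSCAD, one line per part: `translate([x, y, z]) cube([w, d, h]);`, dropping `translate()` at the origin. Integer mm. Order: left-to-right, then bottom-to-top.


cube([60, 60, 1700]);
translate([60, 0, 220]) cube([220, 60, 60]);
translate([60, 0, 440]) cube([220, 60, 60]);
translate([60, 0, 660]) cube([220, 60, 60]);
translate([60, 0, 880]) cube([220, 60, 60]);
translate([60, 0, 1100]) cube([220, 60, 60]);
translate([60, 0, 1320]) cube([220, 60, 60]);
translate([280, 0, 0]) cube([60, 60, 1700]);
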